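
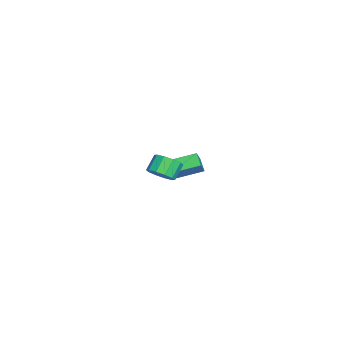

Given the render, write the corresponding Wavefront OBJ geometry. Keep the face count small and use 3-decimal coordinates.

v -4.078 -2.22 -3.062
v -4.445 -0.595 -2.527
v -3.318 -1.894 -3.53
v -3.686 -0.269 -2.996
v -3.554 -2.351 -2.304
v -3.922 -0.726 -1.77
v -2.795 -2.025 -2.773
v -3.162 -0.4 -2.238
v 3.666 -1.56 1.157
v 4.087 -0.911 1.262
v 3.414 -0.592 1.988
v 2.994 -1.24 1.883
v 3.76 -0.822 0.92
v 3.087 -0.503 1.646
v 3.397 -1.015 0.668
v 2.724 -0.696 1.394
v 3.137 -1.416 0.603
v 2.464 -1.097 1.329
v 3.079 -1.871 0.75
v 2.406 -1.552 1.476
v 3.246 -2.208 1.052
v 2.573 -1.889 1.778
v 3.573 -2.297 1.394
v 2.9 -1.978 2.12
v 3.936 -2.104 1.646
v 3.263 -1.785 2.372
v 4.196 -1.703 1.711
v 3.523 -1.384 2.437
v 4.254 -1.248 1.564
v 3.581 -0.929 2.29
f 2 4 1
f 5 2 1
f 1 4 3
f 3 5 1
f 2 8 4
f 6 2 5
f 6 8 2
f 4 8 3
f 7 5 3
f 3 8 7
f 7 6 5
f 8 6 7
f 10 9 13
f 10 13 11
f 11 13 14
f 11 14 12
f 13 9 15
f 13 15 14
f 14 15 16
f 14 16 12
f 15 9 17
f 15 17 16
f 16 17 18
f 16 18 12
f 17 9 19
f 17 19 18
f 18 19 20
f 18 20 12
f 19 9 21
f 19 21 20
f 20 21 22
f 20 22 12
f 21 9 23
f 21 23 22
f 22 23 24
f 22 24 12
f 23 9 25
f 23 25 24
f 24 25 26
f 24 26 12
f 25 9 27
f 25 27 26
f 26 27 28
f 26 28 12
f 27 9 29
f 27 29 28
f 28 29 30
f 28 30 12
f 29 9 10
f 29 10 30
f 30 10 11
f 30 11 12



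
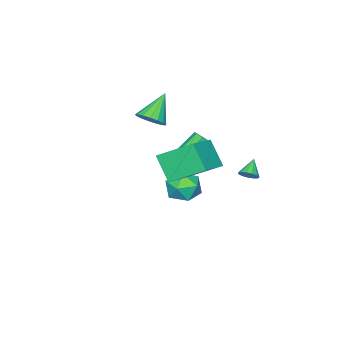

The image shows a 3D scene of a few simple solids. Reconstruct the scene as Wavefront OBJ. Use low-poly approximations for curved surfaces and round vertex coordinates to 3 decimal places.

v -0.668 -0.463 1.034
v -0.301 -0.218 1.291
v -1.266 0.168 2.302
v -1.632 -0.077 2.046
v -0.481 0.012 1.031
v -1.446 0.398 2.042
v -0.77 -0.037 0.774
v -1.735 0.349 1.785
v -0.999 -0.335 0.669
v -1.964 0.051 1.68
v -1.034 -0.708 0.778
v -1.999 -0.322 1.789
v -0.854 -0.938 1.038
v -1.819 -0.552 2.049
v -0.565 -0.889 1.295
v -1.53 -0.503 2.306
v -0.336 -0.591 1.4
v -1.301 -0.205 2.411
v -1.963 -0.393 -2.067
v -1.397 -0.212 -1.251
v -1.463 -1.948 -2.069
v -0.897 -1.767 -1.253
v -1.903 -1.763 -1.18
v -2.213 -0.802 -1.178
v -0.647 -1.358 -2.142
v -0.957 -0.397 -2.14
v -0.584 -0.808 -1.297
v -1.36 -1.059 -0.703
v -1.5 -1.101 -2.617
v -2.276 -1.352 -2.023
v -0.762 3.279 1.117
v -0.402 3.103 1.432
v -1.478 3.041 1.803
v -0.434 3.381 1.494
v -0.571 3.627 1.437
v -0.768 3.763 1.279
v -0.964 3.745 1.068
v -1.095 3.579 0.874
v -1.12 3.318 0.756
v -1.032 3.045 0.753
v -0.858 2.846 0.866
v -0.653 2.785 1.058
v -0.483 2.88 1.269
v -1.593 -3.257 2.163
v -0.992 -3.233 2.721
v -2.807 -3.343 3.477
v -1.082 -2.855 2.662
v -1.289 -2.569 2.49
v -1.565 -2.442 2.243
v -1.848 -2.5 1.977
v -2.073 -2.733 1.754
v -2.188 -3.085 1.625
v -2.166 -3.477 1.62
v -2.014 -3.819 1.738
v -1.765 -4.031 1.955
v -1.476 -4.067 2.219
v -1.215 -3.917 2.47
v -1.04 -3.616 2.651
v 1.442 0.646 2.743
v 0.748 2.214 3.772
v 1.702 1.58 1.496
v 1.008 3.148 2.525
v 3.132 0.992 3.355
v 2.438 2.56 4.384
v 3.392 1.926 2.108
v 2.698 3.494 3.137
f 2 1 5
f 2 5 3
f 3 5 6
f 3 6 4
f 5 1 7
f 5 7 6
f 6 7 8
f 6 8 4
f 7 1 9
f 7 9 8
f 8 9 10
f 8 10 4
f 9 1 11
f 9 11 10
f 10 11 12
f 10 12 4
f 11 1 13
f 11 13 12
f 12 13 14
f 12 14 4
f 13 1 15
f 13 15 14
f 14 15 16
f 14 16 4
f 15 1 17
f 15 17 16
f 16 17 18
f 16 18 4
f 17 1 2
f 17 2 18
f 18 2 3
f 18 3 4
f 19 30 24
f 19 24 20
f 19 20 26
f 19 26 29
f 19 29 30
f 20 24 28
f 24 30 23
f 30 29 21
f 29 26 25
f 26 20 27
f 22 28 23
f 22 23 21
f 22 21 25
f 22 25 27
f 22 27 28
f 23 28 24
f 21 23 30
f 25 21 29
f 27 25 26
f 28 27 20
f 32 31 34
f 32 34 33
f 34 31 35
f 34 35 33
f 35 31 36
f 35 36 33
f 36 31 37
f 36 37 33
f 37 31 38
f 37 38 33
f 38 31 39
f 38 39 33
f 39 31 40
f 39 40 33
f 40 31 41
f 40 41 33
f 41 31 42
f 41 42 33
f 42 31 43
f 42 43 33
f 43 31 32
f 43 32 33
f 45 44 47
f 45 47 46
f 47 44 48
f 47 48 46
f 48 44 49
f 48 49 46
f 49 44 50
f 49 50 46
f 50 44 51
f 50 51 46
f 51 44 52
f 51 52 46
f 52 44 53
f 52 53 46
f 53 44 54
f 53 54 46
f 54 44 55
f 54 55 46
f 55 44 56
f 55 56 46
f 56 44 57
f 56 57 46
f 57 44 58
f 57 58 46
f 58 44 45
f 58 45 46
f 60 62 59
f 63 60 59
f 59 62 61
f 61 63 59
f 60 66 62
f 64 60 63
f 64 66 60
f 62 66 61
f 65 63 61
f 61 66 65
f 65 64 63
f 66 64 65



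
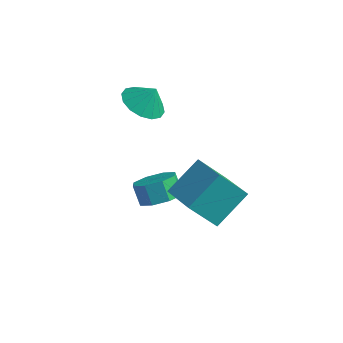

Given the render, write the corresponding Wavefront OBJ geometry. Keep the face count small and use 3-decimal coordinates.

v -1.797 -2.854 -2.807
v -0.942 -2.505 -2.353
v -1.507 -2.258 -1.478
v -2.363 -2.606 -1.933
v -1.32 -1.943 -2.756
v -1.885 -1.695 -1.882
v -1.978 -1.914 -3.189
v -2.543 -1.667 -2.315
v -2.53 -2.436 -3.399
v -3.095 -2.189 -2.524
v -2.653 -3.202 -3.262
v -3.218 -2.955 -2.387
v -2.275 -3.765 -2.858
v -2.84 -3.517 -1.984
v -1.617 -3.793 -2.425
v -2.182 -3.546 -1.551
v -1.065 -3.271 -2.216
v -1.63 -3.024 -1.341
v 0.276 -3.217 -2.111
v -0.628 -4.05 -0.636
v 0.734 -1.601 -0.918
v -0.169 -2.434 0.557
v 1.949 -4.086 -1.577
v 1.046 -4.919 -0.102
v 2.408 -2.47 -0.384
v 1.504 -3.303 1.091
v -3.147 -2.279 2.762
v -2.276 -2.855 2.527
v -2.673 -1.961 3.738
v -2.178 -2.352 2.315
v -2.339 -1.83 2.223
v -2.717 -1.429 2.276
v -3.21 -1.255 2.459
v -3.686 -1.356 2.723
v -4.018 -1.704 2.998
v -4.116 -2.206 3.21
v -3.955 -2.728 3.302
v -3.577 -3.129 3.249
v -3.084 -3.303 3.066
v -2.608 -3.203 2.802
f 2 1 5
f 2 5 3
f 3 5 6
f 3 6 4
f 5 1 7
f 5 7 6
f 6 7 8
f 6 8 4
f 7 1 9
f 7 9 8
f 8 9 10
f 8 10 4
f 9 1 11
f 9 11 10
f 10 11 12
f 10 12 4
f 11 1 13
f 11 13 12
f 12 13 14
f 12 14 4
f 13 1 15
f 13 15 14
f 14 15 16
f 14 16 4
f 15 1 17
f 15 17 16
f 16 17 18
f 16 18 4
f 17 1 2
f 17 2 18
f 18 2 3
f 18 3 4
f 20 22 19
f 23 20 19
f 19 22 21
f 21 23 19
f 20 26 22
f 24 20 23
f 24 26 20
f 22 26 21
f 25 23 21
f 21 26 25
f 25 24 23
f 26 24 25
f 28 27 30
f 28 30 29
f 30 27 31
f 30 31 29
f 31 27 32
f 31 32 29
f 32 27 33
f 32 33 29
f 33 27 34
f 33 34 29
f 34 27 35
f 34 35 29
f 35 27 36
f 35 36 29
f 36 27 37
f 36 37 29
f 37 27 38
f 37 38 29
f 38 27 39
f 38 39 29
f 39 27 40
f 39 40 29
f 40 27 28
f 40 28 29



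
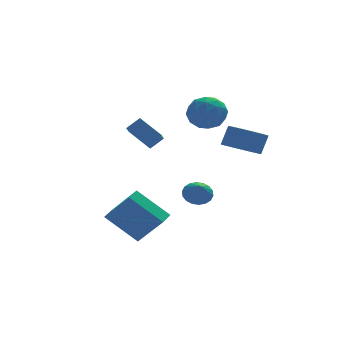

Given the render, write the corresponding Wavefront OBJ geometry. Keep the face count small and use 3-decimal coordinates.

v 2.665 -2.921 1.834
v 3.469 -2.589 1.406
v 3.899 -2.326 2.417
v 3.095 -2.659 2.846
v 3.025 -2.099 1.467
v 3.456 -1.837 2.478
v 2.413 -1.994 1.701
v 2.844 -1.731 2.712
v 1.919 -2.323 1.997
v 2.35 -2.06 3.008
v 1.773 -2.932 2.217
v 2.204 -2.669 3.228
v 2.045 -3.536 2.258
v 2.476 -3.273 3.269
v 2.606 -3.852 2.101
v 3.037 -3.59 3.112
v 3.195 -3.733 1.819
v 3.626 -3.471 2.83
v 3.536 -3.234 1.544
v 3.967 -2.972 2.556
v -2.071 -0.657 2.83
v -1.405 -0.579 3.368
v -1.754 0.166 2.317
v -1.087 0.244 2.855
v -1.273 -1.504 1.965
v -0.606 -1.426 2.503
v -0.955 -0.681 1.452
v -0.289 -0.603 1.99
v 2.11 2.246 3.133
v 2.857 1.645 3.564
v 1.923 1.115 1.876
v 2.67 0.514 2.307
v 1.741 0.622 2.787
v 1.856 1.321 3.564
v 2.924 1.439 1.876
v 3.039 2.138 2.653
v 3.36 1.146 2.787
v 2.629 0.641 3.35
v 2.151 2.119 2.09
v 1.42 1.614 2.653
v 2.5 2.045 3.459
v 2.28 0.715 1.981
v 1.734 0.779 2.263
v 2.173 0.425 2.516
v 1.912 1.855 3.459
v 2.351 1.501 3.712
v 1.695 0.9 3.255
v 2.429 1.259 1.728
v 2.868 0.905 1.981
v 2.607 2.335 2.924
v 3.046 1.981 3.177
v 3.085 1.86 2.185
v 3.234 1.398 3.255
v 3.125 0.733 2.517
v 3.274 1.277 2.264
v 3.341 1.688 2.72
v 2.805 1.101 3.586
v 2.695 0.436 2.847
v 2.149 0.5 3.129
v 2.217 0.911 3.586
v 3.101 0.808 3.13
v 2.085 2.324 2.593
v 1.975 1.659 1.854
v 2.563 1.849 1.854
v 2.631 2.26 2.311
v 1.655 2.027 2.923
v 1.546 1.362 2.185
v 1.439 1.072 2.72
v 1.506 1.483 3.176
v 1.679 1.952 2.31
v -1.491 -4.795 -1.509
v -2.811 -3.97 -0.176
v -2.404 -3.879 -2.981
v -3.725 -3.053 -1.648
v -0.975 -4.127 -1.412
v -2.296 -3.301 -0.079
v -1.889 -3.21 -2.884
v -3.209 -2.385 -1.551
v 1.592 0.207 -2.05
v 2.115 -0.208 -2.393
v 1.508 -0.527 -1.29
v 2.295 -0.016 -2.187
v 2.336 0.22 -1.955
v 2.23 0.453 -1.742
v 1.997 0.638 -1.589
v 1.684 0.737 -1.528
v 1.353 0.732 -1.57
v 1.07 0.622 -1.708
v 0.889 0.43 -1.913
v 0.848 0.194 -2.145
v 0.955 -0.04 -2.359
v 1.187 -0.224 -2.511
v 1.5 -0.324 -2.572
v 1.831 -0.318 -2.53
f 2 1 5
f 2 5 3
f 3 5 6
f 3 6 4
f 5 1 7
f 5 7 6
f 6 7 8
f 6 8 4
f 7 1 9
f 7 9 8
f 8 9 10
f 8 10 4
f 9 1 11
f 9 11 10
f 10 11 12
f 10 12 4
f 11 1 13
f 11 13 12
f 12 13 14
f 12 14 4
f 13 1 15
f 13 15 14
f 14 15 16
f 14 16 4
f 15 1 17
f 15 17 16
f 16 17 18
f 16 18 4
f 17 1 19
f 17 19 18
f 18 19 20
f 18 20 4
f 19 1 2
f 19 2 20
f 20 2 3
f 20 3 4
f 22 24 21
f 25 22 21
f 21 24 23
f 23 25 21
f 22 28 24
f 26 22 25
f 26 28 22
f 24 28 23
f 27 25 23
f 23 28 27
f 27 26 25
f 28 26 27
f 29 66 45
f 66 40 69
f 45 69 34
f 66 69 45
f 29 45 41
f 45 34 46
f 41 46 30
f 45 46 41
f 29 41 50
f 41 30 51
f 50 51 36
f 41 51 50
f 29 50 62
f 50 36 65
f 62 65 39
f 50 65 62
f 29 62 66
f 62 39 70
f 66 70 40
f 62 70 66
f 30 46 57
f 46 34 60
f 57 60 38
f 46 60 57
f 34 69 47
f 69 40 68
f 47 68 33
f 69 68 47
f 40 70 67
f 70 39 63
f 67 63 31
f 70 63 67
f 39 65 64
f 65 36 52
f 64 52 35
f 65 52 64
f 36 51 56
f 51 30 53
f 56 53 37
f 51 53 56
f 32 58 44
f 58 38 59
f 44 59 33
f 58 59 44
f 32 44 42
f 44 33 43
f 42 43 31
f 44 43 42
f 32 42 49
f 42 31 48
f 49 48 35
f 42 48 49
f 32 49 54
f 49 35 55
f 54 55 37
f 49 55 54
f 32 54 58
f 54 37 61
f 58 61 38
f 54 61 58
f 33 59 47
f 59 38 60
f 47 60 34
f 59 60 47
f 31 43 67
f 43 33 68
f 67 68 40
f 43 68 67
f 35 48 64
f 48 31 63
f 64 63 39
f 48 63 64
f 37 55 56
f 55 35 52
f 56 52 36
f 55 52 56
f 38 61 57
f 61 37 53
f 57 53 30
f 61 53 57
f 72 74 71
f 75 72 71
f 71 74 73
f 73 75 71
f 72 78 74
f 76 72 75
f 76 78 72
f 74 78 73
f 77 75 73
f 73 78 77
f 77 76 75
f 78 76 77
f 80 79 82
f 80 82 81
f 82 79 83
f 82 83 81
f 83 79 84
f 83 84 81
f 84 79 85
f 84 85 81
f 85 79 86
f 85 86 81
f 86 79 87
f 86 87 81
f 87 79 88
f 87 88 81
f 88 79 89
f 88 89 81
f 89 79 90
f 89 90 81
f 90 79 91
f 90 91 81
f 91 79 92
f 91 92 81
f 92 79 93
f 92 93 81
f 93 79 94
f 93 94 81
f 94 79 80
f 94 80 81



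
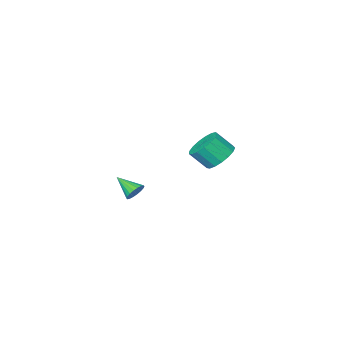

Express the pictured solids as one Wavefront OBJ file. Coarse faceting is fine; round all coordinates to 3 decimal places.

v -0.834 -2.556 -3.143
v -0.32 -2.268 -2.951
v -0.446 -3.724 -2.437
v -0.501 -2.208 -2.752
v -0.749 -2.217 -2.631
v -1.013 -2.293 -2.611
v -1.242 -2.421 -2.696
v -1.391 -2.576 -2.87
v -1.429 -2.726 -3.098
v -1.349 -2.843 -3.335
v -1.167 -2.903 -3.534
v -0.92 -2.894 -3.656
v -0.655 -2.818 -3.676
v -0.426 -2.69 -3.59
v -0.278 -2.536 -3.416
v -0.24 -2.385 -3.188
v -1.651 3.782 1.97
v -1.233 3.253 1.329
v -0.591 2.669 2.229
v -1.009 3.198 2.87
v -0.964 3.606 1.367
v -0.323 3.022 2.268
v -0.853 4 1.543
v -0.212 3.416 2.444
v -0.925 4.343 1.817
v -0.284 3.759 2.717
v -1.163 4.558 2.126
v -0.522 3.974 3.026
v -1.512 4.595 2.399
v -0.871 4.011 3.299
v -1.894 4.446 2.574
v -1.252 3.862 3.474
v -2.219 4.145 2.61
v -1.578 3.561 3.51
v -2.414 3.76 2.5
v -1.773 3.176 3.4
v -2.435 3.381 2.268
v -1.794 2.797 3.168
v -2.275 3.093 1.968
v -1.634 2.509 2.868
v -1.973 2.963 1.668
v -1.332 2.379 2.569
v -1.597 3.021 1.438
v -0.955 2.437 2.338
f 2 1 4
f 2 4 3
f 4 1 5
f 4 5 3
f 5 1 6
f 5 6 3
f 6 1 7
f 6 7 3
f 7 1 8
f 7 8 3
f 8 1 9
f 8 9 3
f 9 1 10
f 9 10 3
f 10 1 11
f 10 11 3
f 11 1 12
f 11 12 3
f 12 1 13
f 12 13 3
f 13 1 14
f 13 14 3
f 14 1 15
f 14 15 3
f 15 1 16
f 15 16 3
f 16 1 2
f 16 2 3
f 18 17 21
f 18 21 19
f 19 21 22
f 19 22 20
f 21 17 23
f 21 23 22
f 22 23 24
f 22 24 20
f 23 17 25
f 23 25 24
f 24 25 26
f 24 26 20
f 25 17 27
f 25 27 26
f 26 27 28
f 26 28 20
f 27 17 29
f 27 29 28
f 28 29 30
f 28 30 20
f 29 17 31
f 29 31 30
f 30 31 32
f 30 32 20
f 31 17 33
f 31 33 32
f 32 33 34
f 32 34 20
f 33 17 35
f 33 35 34
f 34 35 36
f 34 36 20
f 35 17 37
f 35 37 36
f 36 37 38
f 36 38 20
f 37 17 39
f 37 39 38
f 38 39 40
f 38 40 20
f 39 17 41
f 39 41 40
f 40 41 42
f 40 42 20
f 41 17 43
f 41 43 42
f 42 43 44
f 42 44 20
f 43 17 18
f 43 18 44
f 44 18 19
f 44 19 20



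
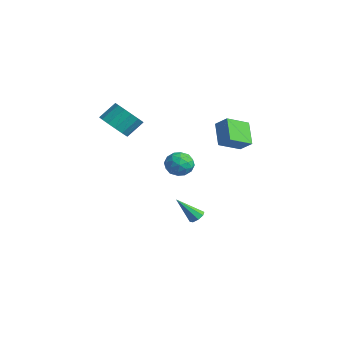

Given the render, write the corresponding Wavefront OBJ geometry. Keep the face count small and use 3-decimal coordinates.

v -1.168 1.642 -4.079
v -0.732 1.803 -3.784
v -1.732 0.578 -2.661
v -1.066 2.054 -3.729
v -1.459 2.063 -3.879
v -1.682 1.825 -4.146
v -1.603 1.48 -4.373
v -1.27 1.229 -4.429
v -0.876 1.22 -4.279
v -0.654 1.458 -4.012
v -2.411 1.648 0.322
v -1.941 1.31 -0.412
v -3.719 1.37 -0.388
v -3.249 1.032 -1.122
v -3.253 0.562 -0.313
v -2.445 0.734 0.126
v -3.215 1.946 -0.926
v -2.407 2.118 -0.487
v -2.437 1.494 -1.184
v -2.461 0.639 -0.805
v -3.199 2.041 0.005
v -3.223 1.186 0.384
v -2.061 1.503 0.017
v -3.599 1.177 -0.817
v -3.602 0.9 -0.342
v -3.325 0.702 -0.774
v -2.357 1.165 0.334
v -2.081 0.966 -0.098
v -2.852 0.526 -0.04
v -3.579 1.714 -0.702
v -3.303 1.515 -1.134
v -2.335 1.978 -0.026
v -2.058 1.78 -0.458
v -2.808 2.154 -0.76
v -2.076 1.413 -0.868
v -2.845 1.25 -1.285
v -2.826 1.787 -1.17
v -2.35 1.888 -0.912
v -2.09 0.91 -0.645
v -2.859 0.747 -1.063
v -2.862 0.47 -0.587
v -2.387 0.571 -0.329
v -2.382 1.018 -1.099
v -2.801 1.933 0.263
v -3.57 1.77 -0.155
v -3.273 2.109 -0.471
v -2.798 2.21 -0.213
v -2.815 1.43 0.485
v -3.584 1.267 0.068
v -3.31 0.792 0.112
v -2.834 0.893 0.37
v -3.278 1.662 0.299
v -0.08 2.194 3.785
v 0.651 2.54 4.438
v -0.168 3.653 3.11
v 0.564 3.999 3.763
v 1.096 1.761 2.697
v 1.828 2.107 3.35
v 1.009 3.22 2.022
v 1.74 3.566 2.675
v -3.033 -2.74 3.372
v -2.428 -3.351 4.008
v -2.403 -2.352 4.945
v -3.007 -1.74 4.308
v -2.068 -3.069 3.697
v -2.042 -2.069 4.633
v -1.966 -2.698 3.298
v -1.941 -1.698 4.235
v -2.15 -2.338 2.919
v -2.125 -1.338 3.856
v -2.571 -2.086 2.662
v -2.546 -1.087 3.598
v -3.115 -2.009 2.594
v -3.09 -1.01 3.531
v -3.637 -2.128 2.735
v -3.612 -1.129 3.672
v -3.998 -2.411 3.047
v -3.972 -1.411 3.983
v -4.099 -2.782 3.445
v -4.074 -1.782 4.382
v -3.915 -3.142 3.824
v -3.89 -2.142 4.761
v -3.494 -3.393 4.082
v -3.469 -2.394 5.018
v -2.95 -3.47 4.149
v -2.925 -2.471 5.086
f 2 1 4
f 2 4 3
f 4 1 5
f 4 5 3
f 5 1 6
f 5 6 3
f 6 1 7
f 6 7 3
f 7 1 8
f 7 8 3
f 8 1 9
f 8 9 3
f 9 1 10
f 9 10 3
f 10 1 2
f 10 2 3
f 11 48 27
f 48 22 51
f 27 51 16
f 48 51 27
f 11 27 23
f 27 16 28
f 23 28 12
f 27 28 23
f 11 23 32
f 23 12 33
f 32 33 18
f 23 33 32
f 11 32 44
f 32 18 47
f 44 47 21
f 32 47 44
f 11 44 48
f 44 21 52
f 48 52 22
f 44 52 48
f 12 28 39
f 28 16 42
f 39 42 20
f 28 42 39
f 16 51 29
f 51 22 50
f 29 50 15
f 51 50 29
f 22 52 49
f 52 21 45
f 49 45 13
f 52 45 49
f 21 47 46
f 47 18 34
f 46 34 17
f 47 34 46
f 18 33 38
f 33 12 35
f 38 35 19
f 33 35 38
f 14 40 26
f 40 20 41
f 26 41 15
f 40 41 26
f 14 26 24
f 26 15 25
f 24 25 13
f 26 25 24
f 14 24 31
f 24 13 30
f 31 30 17
f 24 30 31
f 14 31 36
f 31 17 37
f 36 37 19
f 31 37 36
f 14 36 40
f 36 19 43
f 40 43 20
f 36 43 40
f 15 41 29
f 41 20 42
f 29 42 16
f 41 42 29
f 13 25 49
f 25 15 50
f 49 50 22
f 25 50 49
f 17 30 46
f 30 13 45
f 46 45 21
f 30 45 46
f 19 37 38
f 37 17 34
f 38 34 18
f 37 34 38
f 20 43 39
f 43 19 35
f 39 35 12
f 43 35 39
f 54 56 53
f 57 54 53
f 53 56 55
f 55 57 53
f 54 60 56
f 58 54 57
f 58 60 54
f 56 60 55
f 59 57 55
f 55 60 59
f 59 58 57
f 60 58 59
f 62 61 65
f 62 65 63
f 63 65 66
f 63 66 64
f 65 61 67
f 65 67 66
f 66 67 68
f 66 68 64
f 67 61 69
f 67 69 68
f 68 69 70
f 68 70 64
f 69 61 71
f 69 71 70
f 70 71 72
f 70 72 64
f 71 61 73
f 71 73 72
f 72 73 74
f 72 74 64
f 73 61 75
f 73 75 74
f 74 75 76
f 74 76 64
f 75 61 77
f 75 77 76
f 76 77 78
f 76 78 64
f 77 61 79
f 77 79 78
f 78 79 80
f 78 80 64
f 79 61 81
f 79 81 80
f 80 81 82
f 80 82 64
f 81 61 83
f 81 83 82
f 82 83 84
f 82 84 64
f 83 61 85
f 83 85 84
f 84 85 86
f 84 86 64
f 85 61 62
f 85 62 86
f 86 62 63
f 86 63 64



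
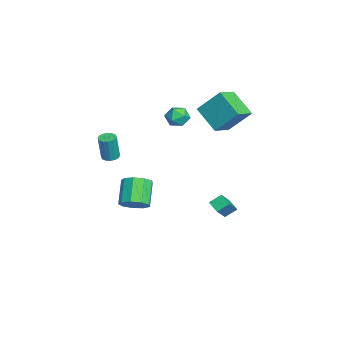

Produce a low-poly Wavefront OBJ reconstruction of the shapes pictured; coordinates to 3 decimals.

v 0.352 -3.503 0.611
v 0.825 -3.204 0.582
v 1.04 -3.378 2.32
v 0.568 -3.677 2.349
v 0.615 -3.009 0.628
v 0.831 -3.183 2.366
v 0.335 -2.946 0.669
v 0.551 -3.121 2.407
v 0.06 -3.032 0.695
v 0.275 -3.207 2.433
v -0.137 -3.245 0.698
v 0.078 -3.42 2.436
v -0.203 -3.526 0.678
v 0.012 -3.701 2.415
v -0.12 -3.802 0.64
v 0.095 -3.976 2.378
v 0.089 -3.997 0.594
v 0.305 -4.171 2.332
v 0.369 -4.059 0.553
v 0.585 -4.234 2.291
v 0.645 -3.973 0.527
v 0.86 -4.148 2.265
v 0.842 -3.76 0.524
v 1.057 -3.935 2.262
v 0.908 -3.479 0.545
v 1.123 -3.654 2.282
v -3.677 2.582 2.575
v -3.367 3.96 4.129
v -2.35 3.63 1.381
v -2.04 5.008 2.935
v -2.48 1.692 3.125
v -2.17 3.07 4.679
v -1.153 2.74 1.931
v -0.843 4.118 3.485
v -3.227 0.874 2.421
v -2.716 0.973 3.095
v -2.284 0.067 1.825
v -1.773 0.166 2.499
v -2.493 -0.282 2.573
v -3.076 0.217 2.942
v -1.924 0.823 1.978
v -2.507 1.322 2.347
v -1.911 0.942 2.821
v -2.262 0.259 3.189
v -2.738 0.781 1.731
v -3.089 0.098 2.099
v 3.604 3.18 -2.746
v 2.923 2.742 -2.377
v 3.426 3.901 -2.22
v 2.744 3.463 -1.851
v 4.456 2.677 -1.769
v 3.774 2.239 -1.4
v 4.277 3.398 -1.243
v 3.596 2.96 -0.874
v -1.314 -2.129 -4.626
v -0.66 -1.686 -4.03
v -2.012 -1.507 -2.678
v -2.666 -1.951 -3.274
v -0.978 -1.224 -4.409
v -2.33 -1.045 -3.058
v -1.453 -1.186 -4.89
v -2.805 -1.007 -3.539
v -1.863 -1.589 -5.247
v -3.216 -1.41 -3.896
v -2.016 -2.245 -5.313
v -3.369 -2.067 -3.962
v -1.841 -2.847 -5.058
v -3.193 -2.669 -3.707
v -1.419 -3.113 -4.6
v -2.771 -2.935 -3.249
v -0.947 -2.919 -4.154
v -2.3 -2.74 -2.803
v -0.648 -2.355 -3.929
v -2 -2.176 -2.578
f 2 1 5
f 2 5 3
f 3 5 6
f 3 6 4
f 5 1 7
f 5 7 6
f 6 7 8
f 6 8 4
f 7 1 9
f 7 9 8
f 8 9 10
f 8 10 4
f 9 1 11
f 9 11 10
f 10 11 12
f 10 12 4
f 11 1 13
f 11 13 12
f 12 13 14
f 12 14 4
f 13 1 15
f 13 15 14
f 14 15 16
f 14 16 4
f 15 1 17
f 15 17 16
f 16 17 18
f 16 18 4
f 17 1 19
f 17 19 18
f 18 19 20
f 18 20 4
f 19 1 21
f 19 21 20
f 20 21 22
f 20 22 4
f 21 1 23
f 21 23 22
f 22 23 24
f 22 24 4
f 23 1 25
f 23 25 24
f 24 25 26
f 24 26 4
f 25 1 2
f 25 2 26
f 26 2 3
f 26 3 4
f 28 30 27
f 31 28 27
f 27 30 29
f 29 31 27
f 28 34 30
f 32 28 31
f 32 34 28
f 30 34 29
f 33 31 29
f 29 34 33
f 33 32 31
f 34 32 33
f 35 46 40
f 35 40 36
f 35 36 42
f 35 42 45
f 35 45 46
f 36 40 44
f 40 46 39
f 46 45 37
f 45 42 41
f 42 36 43
f 38 44 39
f 38 39 37
f 38 37 41
f 38 41 43
f 38 43 44
f 39 44 40
f 37 39 46
f 41 37 45
f 43 41 42
f 44 43 36
f 48 50 47
f 51 48 47
f 47 50 49
f 49 51 47
f 48 54 50
f 52 48 51
f 52 54 48
f 50 54 49
f 53 51 49
f 49 54 53
f 53 52 51
f 54 52 53
f 56 55 59
f 56 59 57
f 57 59 60
f 57 60 58
f 59 55 61
f 59 61 60
f 60 61 62
f 60 62 58
f 61 55 63
f 61 63 62
f 62 63 64
f 62 64 58
f 63 55 65
f 63 65 64
f 64 65 66
f 64 66 58
f 65 55 67
f 65 67 66
f 66 67 68
f 66 68 58
f 67 55 69
f 67 69 68
f 68 69 70
f 68 70 58
f 69 55 71
f 69 71 70
f 70 71 72
f 70 72 58
f 71 55 73
f 71 73 72
f 72 73 74
f 72 74 58
f 73 55 56
f 73 56 74
f 74 56 57
f 74 57 58



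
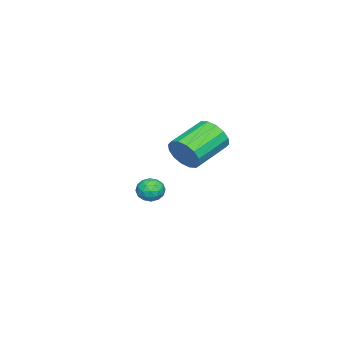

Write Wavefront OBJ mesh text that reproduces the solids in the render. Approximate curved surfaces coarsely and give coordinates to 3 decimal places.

v -1.204 -2.182 -3.01
v -0.998 -2.524 -2.366
v -2.382 -2.336 -2.714
v -2.176 -2.678 -2.07
v -2.053 -1.936 -2.162
v -1.324 -1.841 -2.345
v -2.056 -3.019 -2.735
v -1.327 -2.924 -2.918
v -1.524 -3.041 -2.197
v -1.522 -2.372 -1.842
v -1.858 -2.488 -3.238
v -1.856 -1.819 -2.883
v -0.997 -2.34 -2.714
v -2.383 -2.52 -2.366
v -2.31 -2.085 -2.42
v -2.189 -2.285 -2.042
v -1.189 -1.938 -2.702
v -1.068 -2.139 -2.323
v -1.688 -1.794 -2.203
v -2.312 -2.721 -2.757
v -2.191 -2.922 -2.378
v -1.191 -2.575 -3.038
v -1.07 -2.775 -2.66
v -1.692 -3.066 -2.877
v -1.185 -2.844 -2.236
v -1.878 -2.934 -2.062
v -1.807 -3.135 -2.453
v -1.379 -3.079 -2.56
v -1.184 -2.451 -2.028
v -1.877 -2.541 -1.854
v -1.805 -2.105 -1.908
v -1.377 -2.05 -2.015
v -1.494 -2.755 -1.928
v -1.503 -2.319 -3.226
v -2.196 -2.409 -3.052
v -2.003 -2.81 -3.065
v -1.575 -2.755 -3.172
v -1.502 -1.926 -3.018
v -2.195 -2.016 -2.844
v -2.001 -1.781 -2.52
v -1.573 -1.725 -2.627
v -1.886 -2.105 -3.152
v 4.026 1.572 2.899
v 4.448 1.863 3.675
v 2.736 2.578 4.337
v 2.314 2.288 3.561
v 4.483 2.232 3.369
v 2.771 2.947 4.031
v 4.397 2.424 2.936
v 2.685 3.14 3.598
v 4.21 2.389 2.494
v 2.498 3.104 3.156
v 3.975 2.134 2.16
v 2.263 2.85 2.822
v 3.753 1.729 2.024
v 2.041 2.445 2.686
v 3.604 1.282 2.123
v 1.892 1.997 2.785
v 3.569 0.913 2.429
v 1.857 1.628 3.091
v 3.655 0.72 2.862
v 1.943 1.436 3.524
v 3.842 0.756 3.304
v 2.13 1.471 3.966
v 4.077 1.01 3.638
v 2.365 1.726 4.3
v 4.299 1.415 3.774
v 2.587 2.131 4.436
f 1 38 17
f 38 12 41
f 17 41 6
f 38 41 17
f 1 17 13
f 17 6 18
f 13 18 2
f 17 18 13
f 1 13 22
f 13 2 23
f 22 23 8
f 13 23 22
f 1 22 34
f 22 8 37
f 34 37 11
f 22 37 34
f 1 34 38
f 34 11 42
f 38 42 12
f 34 42 38
f 2 18 29
f 18 6 32
f 29 32 10
f 18 32 29
f 6 41 19
f 41 12 40
f 19 40 5
f 41 40 19
f 12 42 39
f 42 11 35
f 39 35 3
f 42 35 39
f 11 37 36
f 37 8 24
f 36 24 7
f 37 24 36
f 8 23 28
f 23 2 25
f 28 25 9
f 23 25 28
f 4 30 16
f 30 10 31
f 16 31 5
f 30 31 16
f 4 16 14
f 16 5 15
f 14 15 3
f 16 15 14
f 4 14 21
f 14 3 20
f 21 20 7
f 14 20 21
f 4 21 26
f 21 7 27
f 26 27 9
f 21 27 26
f 4 26 30
f 26 9 33
f 30 33 10
f 26 33 30
f 5 31 19
f 31 10 32
f 19 32 6
f 31 32 19
f 3 15 39
f 15 5 40
f 39 40 12
f 15 40 39
f 7 20 36
f 20 3 35
f 36 35 11
f 20 35 36
f 9 27 28
f 27 7 24
f 28 24 8
f 27 24 28
f 10 33 29
f 33 9 25
f 29 25 2
f 33 25 29
f 44 43 47
f 44 47 45
f 45 47 48
f 45 48 46
f 47 43 49
f 47 49 48
f 48 49 50
f 48 50 46
f 49 43 51
f 49 51 50
f 50 51 52
f 50 52 46
f 51 43 53
f 51 53 52
f 52 53 54
f 52 54 46
f 53 43 55
f 53 55 54
f 54 55 56
f 54 56 46
f 55 43 57
f 55 57 56
f 56 57 58
f 56 58 46
f 57 43 59
f 57 59 58
f 58 59 60
f 58 60 46
f 59 43 61
f 59 61 60
f 60 61 62
f 60 62 46
f 61 43 63
f 61 63 62
f 62 63 64
f 62 64 46
f 63 43 65
f 63 65 64
f 64 65 66
f 64 66 46
f 65 43 67
f 65 67 66
f 66 67 68
f 66 68 46
f 67 43 44
f 67 44 68
f 68 44 45
f 68 45 46



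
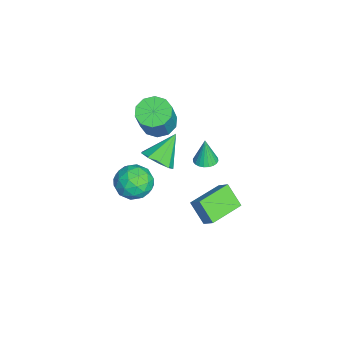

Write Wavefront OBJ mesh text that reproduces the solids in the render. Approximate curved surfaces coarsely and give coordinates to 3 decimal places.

v -2.057 0.532 1.329
v -1.144 0.514 0.853
v -0.209 0.311 2.655
v -1.123 0.328 3.131
v -1.281 1.12 0.993
v -0.347 0.917 2.795
v -1.715 1.501 1.261
v -0.781 1.298 3.063
v -2.28 1.512 1.555
v -1.345 1.308 3.357
v -2.759 1.148 1.763
v -1.825 0.945 3.565
v -2.971 0.549 1.805
v -2.036 0.346 3.607
v -2.833 -0.057 1.665
v -1.899 -0.26 3.467
v -2.399 -0.438 1.397
v -1.465 -0.641 3.199
v -1.835 -0.448 1.103
v -0.9 -0.652 2.905
v -1.355 -0.085 0.895
v -0.421 -0.288 2.697
v 2.987 0.757 3.026
v 3.485 0.329 3.754
v 1.933 1.683 4.294
v 3.782 0.904 3.581
v 3.707 1.411 3.148
v 3.295 1.612 2.659
v 2.739 1.413 2.342
v 2.299 0.908 2.345
v 2.181 0.332 2.667
v 2.44 -0.045 3.157
v 2.955 -0.046 3.586
v -0.305 4.628 -4.402
v -1.026 3.863 -3.263
v 0.19 5.141 -3.744
v -0.53 4.376 -2.605
v 1.25 3.144 -4.415
v 0.53 2.379 -3.276
v 1.746 3.657 -3.757
v 1.025 2.892 -2.618
v -2.042 -0.592 -4.448
v -1.455 0.284 -3.856
v -1.265 -1.924 -3.244
v -0.678 -1.048 -2.652
v -1.882 -1.13 -2.573
v -2.362 -0.306 -3.317
v -0.358 -1.334 -3.783
v -0.838 -0.51 -4.527
v -0.414 -0.174 -3.445
v -1.356 -0.048 -2.698
v -1.364 -1.592 -4.402
v -2.306 -1.466 -3.655
v -1.817 -0.037 -4.258
v -0.903 -1.603 -2.842
v -1.611 -1.651 -2.796
v -1.266 -1.136 -2.448
v -2.35 -0.384 -3.941
v -2.005 0.131 -3.593
v -2.256 -0.7 -2.839
v -0.715 -1.771 -3.507
v -0.37 -1.256 -3.159
v -1.454 -0.504 -4.652
v -1.109 0.011 -4.304
v -0.464 -0.94 -4.261
v -0.86 0.209 -3.669
v -0.403 -0.574 -2.961
v -0.215 -0.742 -3.625
v -0.497 -0.258 -4.063
v -1.414 0.283 -3.229
v -0.957 -0.5 -2.521
v -1.665 -0.548 -2.475
v -1.947 -0.064 -2.912
v -0.802 0.014 -2.988
v -1.763 -1.14 -4.579
v -1.306 -1.923 -3.871
v -0.773 -1.576 -4.188
v -1.055 -1.092 -4.625
v -2.317 -1.066 -4.139
v -1.86 -1.849 -3.431
v -2.223 -1.382 -3.037
v -2.505 -0.898 -3.475
v -1.918 -1.654 -4.112
v 2.545 3.244 2.738
v 3.058 3.656 2.794
v 2.415 3.196 4.282
v 2.861 3.821 2.783
v 2.616 3.899 2.764
v 2.361 3.877 2.742
v 2.133 3.759 2.719
v 1.969 3.562 2.699
v 1.892 3.317 2.685
v 1.914 3.06 2.679
v 2.033 2.832 2.682
v 2.229 2.666 2.694
v 2.474 2.588 2.712
v 2.73 2.61 2.734
v 2.957 2.728 2.757
v 3.122 2.925 2.777
v 3.199 3.171 2.791
v 3.177 3.427 2.797
f 2 1 5
f 2 5 3
f 3 5 6
f 3 6 4
f 5 1 7
f 5 7 6
f 6 7 8
f 6 8 4
f 7 1 9
f 7 9 8
f 8 9 10
f 8 10 4
f 9 1 11
f 9 11 10
f 10 11 12
f 10 12 4
f 11 1 13
f 11 13 12
f 12 13 14
f 12 14 4
f 13 1 15
f 13 15 14
f 14 15 16
f 14 16 4
f 15 1 17
f 15 17 16
f 16 17 18
f 16 18 4
f 17 1 19
f 17 19 18
f 18 19 20
f 18 20 4
f 19 1 21
f 19 21 20
f 20 21 22
f 20 22 4
f 21 1 2
f 21 2 22
f 22 2 3
f 22 3 4
f 24 23 26
f 24 26 25
f 26 23 27
f 26 27 25
f 27 23 28
f 27 28 25
f 28 23 29
f 28 29 25
f 29 23 30
f 29 30 25
f 30 23 31
f 30 31 25
f 31 23 32
f 31 32 25
f 32 23 33
f 32 33 25
f 33 23 24
f 33 24 25
f 35 37 34
f 38 35 34
f 34 37 36
f 36 38 34
f 35 41 37
f 39 35 38
f 39 41 35
f 37 41 36
f 40 38 36
f 36 41 40
f 40 39 38
f 41 39 40
f 42 79 58
f 79 53 82
f 58 82 47
f 79 82 58
f 42 58 54
f 58 47 59
f 54 59 43
f 58 59 54
f 42 54 63
f 54 43 64
f 63 64 49
f 54 64 63
f 42 63 75
f 63 49 78
f 75 78 52
f 63 78 75
f 42 75 79
f 75 52 83
f 79 83 53
f 75 83 79
f 43 59 70
f 59 47 73
f 70 73 51
f 59 73 70
f 47 82 60
f 82 53 81
f 60 81 46
f 82 81 60
f 53 83 80
f 83 52 76
f 80 76 44
f 83 76 80
f 52 78 77
f 78 49 65
f 77 65 48
f 78 65 77
f 49 64 69
f 64 43 66
f 69 66 50
f 64 66 69
f 45 71 57
f 71 51 72
f 57 72 46
f 71 72 57
f 45 57 55
f 57 46 56
f 55 56 44
f 57 56 55
f 45 55 62
f 55 44 61
f 62 61 48
f 55 61 62
f 45 62 67
f 62 48 68
f 67 68 50
f 62 68 67
f 45 67 71
f 67 50 74
f 71 74 51
f 67 74 71
f 46 72 60
f 72 51 73
f 60 73 47
f 72 73 60
f 44 56 80
f 56 46 81
f 80 81 53
f 56 81 80
f 48 61 77
f 61 44 76
f 77 76 52
f 61 76 77
f 50 68 69
f 68 48 65
f 69 65 49
f 68 65 69
f 51 74 70
f 74 50 66
f 70 66 43
f 74 66 70
f 85 84 87
f 85 87 86
f 87 84 88
f 87 88 86
f 88 84 89
f 88 89 86
f 89 84 90
f 89 90 86
f 90 84 91
f 90 91 86
f 91 84 92
f 91 92 86
f 92 84 93
f 92 93 86
f 93 84 94
f 93 94 86
f 94 84 95
f 94 95 86
f 95 84 96
f 95 96 86
f 96 84 97
f 96 97 86
f 97 84 98
f 97 98 86
f 98 84 99
f 98 99 86
f 99 84 100
f 99 100 86
f 100 84 101
f 100 101 86
f 101 84 85
f 101 85 86



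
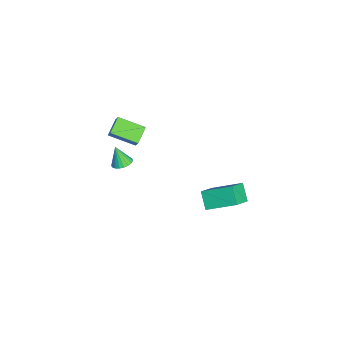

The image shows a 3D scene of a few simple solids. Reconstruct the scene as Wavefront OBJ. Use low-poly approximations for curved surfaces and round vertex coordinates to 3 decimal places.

v 0.522 -1.773 2.224
v 0.124 -3.265 2.805
v -0.388 -1.34 2.713
v -0.787 -2.832 3.293
v 0.947 -1.628 2.887
v 0.548 -3.12 3.467
v 0.036 -1.195 3.375
v -0.362 -2.687 3.956
v 3.477 2.542 -0.377
v 2.658 2.323 0.416
v 3.814 4.175 0.424
v 2.996 3.956 1.217
v 4.524 1.884 0.523
v 3.706 1.665 1.316
v 4.862 3.517 1.324
v 4.043 3.298 2.117
v -3.813 -2.552 -4.217
v -3.468 -3.11 -4.29
v -4.167 -2.928 -3.003
v -3.28 -2.94 -4.182
v -3.185 -2.704 -4.081
v -3.198 -2.441 -4.004
v -3.318 -2.197 -3.963
v -3.523 -2.015 -3.966
v -3.778 -1.925 -4.013
v -4.039 -1.944 -4.095
v -4.261 -2.068 -4.198
v -4.406 -2.275 -4.305
v -4.448 -2.531 -4.396
v -4.38 -2.79 -4.457
v -4.214 -3.007 -4.476
v -3.979 -3.146 -4.45
v -3.715 -3.183 -4.384
f 2 4 1
f 5 2 1
f 1 4 3
f 3 5 1
f 2 8 4
f 6 2 5
f 6 8 2
f 4 8 3
f 7 5 3
f 3 8 7
f 7 6 5
f 8 6 7
f 10 12 9
f 13 10 9
f 9 12 11
f 11 13 9
f 10 16 12
f 14 10 13
f 14 16 10
f 12 16 11
f 15 13 11
f 11 16 15
f 15 14 13
f 16 14 15
f 18 17 20
f 18 20 19
f 20 17 21
f 20 21 19
f 21 17 22
f 21 22 19
f 22 17 23
f 22 23 19
f 23 17 24
f 23 24 19
f 24 17 25
f 24 25 19
f 25 17 26
f 25 26 19
f 26 17 27
f 26 27 19
f 27 17 28
f 27 28 19
f 28 17 29
f 28 29 19
f 29 17 30
f 29 30 19
f 30 17 31
f 30 31 19
f 31 17 32
f 31 32 19
f 32 17 33
f 32 33 19
f 33 17 18
f 33 18 19



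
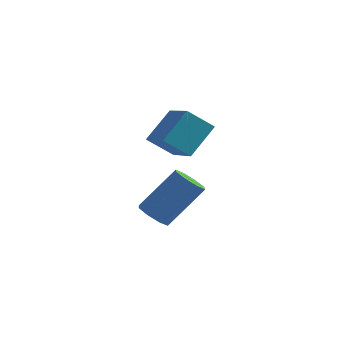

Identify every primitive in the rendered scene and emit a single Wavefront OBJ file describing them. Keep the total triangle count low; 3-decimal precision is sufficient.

v -1.879 -4.828 1.997
v -1.42 -3.824 3.028
v -2.955 -3.707 1.384
v -2.497 -2.704 2.415
v -1.043 -4.436 1.245
v -0.585 -3.433 2.276
v -2.12 -3.316 0.632
v -1.661 -2.312 1.663
v -2.661 -3.81 -2.19
v -2.219 -4.326 -2.176
v -1.216 -3.426 -0.657
v -1.659 -2.91 -0.67
v -2.071 -3.945 -2.499
v -1.069 -3.046 -0.98
v -2.269 -3.485 -2.64
v -1.267 -2.586 -1.121
v -2.697 -3.215 -2.518
v -1.694 -2.316 -0.999
v -3.104 -3.294 -2.203
v -2.101 -2.394 -0.684
v -3.251 -3.674 -1.88
v -2.249 -2.775 -0.361
v -3.053 -4.134 -1.739
v -2.051 -3.235 -0.22
v -2.626 -4.404 -1.861
v -1.623 -3.505 -0.342
f 2 4 1
f 5 2 1
f 1 4 3
f 3 5 1
f 2 8 4
f 6 2 5
f 6 8 2
f 4 8 3
f 7 5 3
f 3 8 7
f 7 6 5
f 8 6 7
f 10 9 13
f 10 13 11
f 11 13 14
f 11 14 12
f 13 9 15
f 13 15 14
f 14 15 16
f 14 16 12
f 15 9 17
f 15 17 16
f 16 17 18
f 16 18 12
f 17 9 19
f 17 19 18
f 18 19 20
f 18 20 12
f 19 9 21
f 19 21 20
f 20 21 22
f 20 22 12
f 21 9 23
f 21 23 22
f 22 23 24
f 22 24 12
f 23 9 25
f 23 25 24
f 24 25 26
f 24 26 12
f 25 9 10
f 25 10 26
f 26 10 11
f 26 11 12



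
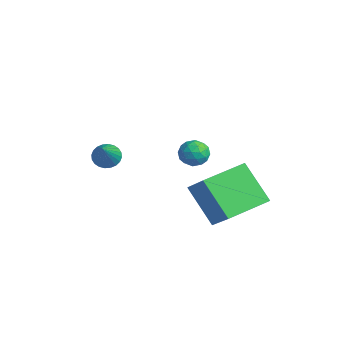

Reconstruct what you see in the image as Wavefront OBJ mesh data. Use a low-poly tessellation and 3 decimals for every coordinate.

v -1.699 -1.597 -0.033
v -1.366 -1.848 -0.505
v -0.341 -2.443 1.373
v -1.257 -1.63 -0.48
v -1.214 -1.406 -0.387
v -1.246 -1.212 -0.239
v -1.346 -1.076 -0.061
v -1.5 -1.02 0.122
v -1.685 -1.051 0.281
v -1.872 -1.166 0.393
v -2.032 -1.346 0.44
v -2.142 -1.565 0.414
v -2.184 -1.788 0.321
v -2.153 -1.983 0.174
v -2.052 -2.118 -0.005
v -1.898 -2.175 -0.188
v -1.714 -2.143 -0.347
v -1.527 -2.028 -0.459
v 3.076 0.518 2.452
v 3.388 0.288 1.902
v 2.392 -0.328 2.418
v 2.704 -0.558 1.868
v 3.019 -0.569 2.463
v 3.442 -0.046 2.483
v 2.338 0.006 1.837
v 2.761 0.529 1.857
v 2.932 -0.029 1.521
v 3.353 -0.384 1.908
v 2.427 0.344 2.412
v 2.848 -0.011 2.799
v 3.292 0.478 2.18
v 2.488 -0.518 2.14
v 2.673 -0.524 2.49
v 2.857 -0.659 2.167
v 3.324 0.281 2.522
v 3.507 0.146 2.198
v 3.29 -0.358 2.528
v 2.273 -0.186 2.122
v 2.456 -0.321 1.798
v 2.923 0.619 2.153
v 3.107 0.484 1.83
v 2.49 0.318 1.792
v 3.207 0.156 1.633
v 2.805 -0.342 1.613
v 2.59 -0.01 1.595
v 2.839 0.297 1.607
v 3.455 -0.053 1.86
v 3.053 -0.55 1.841
v 3.238 -0.556 2.19
v 3.486 -0.249 2.202
v 3.187 -0.239 1.637
v 2.727 0.51 2.479
v 2.325 0.013 2.46
v 2.294 0.209 2.118
v 2.542 0.516 2.13
v 2.975 0.302 2.707
v 2.573 -0.196 2.687
v 2.941 -0.337 2.713
v 3.19 -0.03 2.725
v 2.593 0.199 2.683
v 1.891 0.235 -0.461
v 3.173 0.238 0.671
v 1.641 2.261 -0.183
v 2.922 2.264 0.949
v 3.258 0.616 -2.009
v 4.539 0.619 -0.877
v 3.007 2.642 -1.731
v 4.289 2.645 -0.599
f 2 1 4
f 2 4 3
f 4 1 5
f 4 5 3
f 5 1 6
f 5 6 3
f 6 1 7
f 6 7 3
f 7 1 8
f 7 8 3
f 8 1 9
f 8 9 3
f 9 1 10
f 9 10 3
f 10 1 11
f 10 11 3
f 11 1 12
f 11 12 3
f 12 1 13
f 12 13 3
f 13 1 14
f 13 14 3
f 14 1 15
f 14 15 3
f 15 1 16
f 15 16 3
f 16 1 17
f 16 17 3
f 17 1 18
f 17 18 3
f 18 1 2
f 18 2 3
f 19 56 35
f 56 30 59
f 35 59 24
f 56 59 35
f 19 35 31
f 35 24 36
f 31 36 20
f 35 36 31
f 19 31 40
f 31 20 41
f 40 41 26
f 31 41 40
f 19 40 52
f 40 26 55
f 52 55 29
f 40 55 52
f 19 52 56
f 52 29 60
f 56 60 30
f 52 60 56
f 20 36 47
f 36 24 50
f 47 50 28
f 36 50 47
f 24 59 37
f 59 30 58
f 37 58 23
f 59 58 37
f 30 60 57
f 60 29 53
f 57 53 21
f 60 53 57
f 29 55 54
f 55 26 42
f 54 42 25
f 55 42 54
f 26 41 46
f 41 20 43
f 46 43 27
f 41 43 46
f 22 48 34
f 48 28 49
f 34 49 23
f 48 49 34
f 22 34 32
f 34 23 33
f 32 33 21
f 34 33 32
f 22 32 39
f 32 21 38
f 39 38 25
f 32 38 39
f 22 39 44
f 39 25 45
f 44 45 27
f 39 45 44
f 22 44 48
f 44 27 51
f 48 51 28
f 44 51 48
f 23 49 37
f 49 28 50
f 37 50 24
f 49 50 37
f 21 33 57
f 33 23 58
f 57 58 30
f 33 58 57
f 25 38 54
f 38 21 53
f 54 53 29
f 38 53 54
f 27 45 46
f 45 25 42
f 46 42 26
f 45 42 46
f 28 51 47
f 51 27 43
f 47 43 20
f 51 43 47
f 62 64 61
f 65 62 61
f 61 64 63
f 63 65 61
f 62 68 64
f 66 62 65
f 66 68 62
f 64 68 63
f 67 65 63
f 63 68 67
f 67 66 65
f 68 66 67



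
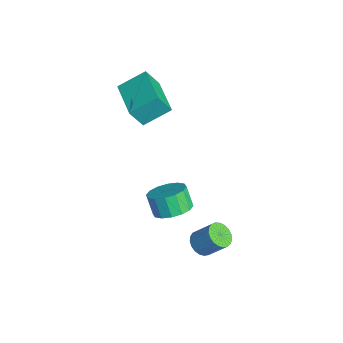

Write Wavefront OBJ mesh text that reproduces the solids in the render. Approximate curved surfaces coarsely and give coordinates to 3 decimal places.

v -4.313 -3.526 3.478
v -4.283 -2.162 4.275
v -4.327 -2.875 2.365
v -4.297 -1.511 3.162
v -2.203 -3.549 3.438
v -2.173 -2.185 4.235
v -2.217 -2.898 2.325
v -2.187 -1.534 3.122
v 0.199 -2.201 -2.096
v 0.803 -2.926 -1.873
v 0.245 -3.084 -0.88
v -0.359 -2.359 -1.104
v 1.02 -2.513 -1.685
v 0.462 -2.672 -0.692
v 1.017 -2.017 -1.608
v 0.459 -2.176 -0.615
v 0.794 -1.57 -1.662
v 0.236 -1.729 -0.669
v 0.412 -1.292 -1.832
v -0.146 -1.451 -0.839
v -0.027 -1.258 -2.073
v -0.585 -1.416 -1.08
v -0.405 -1.476 -2.32
v -0.963 -1.634 -1.327
v -0.622 -1.888 -2.508
v -1.18 -2.047 -1.515
v -0.619 -2.384 -2.585
v -1.177 -2.543 -1.592
v -0.396 -2.831 -2.531
v -0.954 -2.99 -1.538
v -0.014 -3.109 -2.361
v -0.572 -3.268 -1.368
v 0.425 -3.144 -2.12
v -0.133 -3.302 -1.127
v 2.093 -1.424 -2.967
v 2.708 -1.722 -3.065
v 3.222 -0.994 -2.05
v 2.607 -0.696 -1.953
v 2.724 -1.493 -3.237
v 3.238 -0.765 -2.223
v 2.632 -1.252 -3.363
v 3.145 -0.524 -2.349
v 2.446 -1.041 -3.42
v 2.959 -0.313 -2.406
v 2.199 -0.896 -3.399
v 2.713 -0.169 -2.385
v 1.934 -0.843 -3.303
v 2.448 -0.115 -2.289
v 1.696 -0.89 -3.15
v 2.21 -0.162 -2.135
v 1.527 -1.029 -2.964
v 2.041 -0.301 -1.95
v 1.456 -1.236 -2.779
v 1.97 -0.509 -1.765
v 1.495 -1.476 -2.627
v 2.009 -0.749 -1.612
v 1.638 -1.707 -2.533
v 2.151 -0.979 -1.519
v 1.859 -1.889 -2.515
v 2.372 -1.161 -1.5
v 2.12 -1.991 -2.574
v 2.634 -1.263 -1.56
v 2.377 -1.994 -2.702
v 2.891 -1.266 -1.688
v 2.585 -1.899 -2.876
v 3.099 -1.171 -1.861
f 2 4 1
f 5 2 1
f 1 4 3
f 3 5 1
f 2 8 4
f 6 2 5
f 6 8 2
f 4 8 3
f 7 5 3
f 3 8 7
f 7 6 5
f 8 6 7
f 10 9 13
f 10 13 11
f 11 13 14
f 11 14 12
f 13 9 15
f 13 15 14
f 14 15 16
f 14 16 12
f 15 9 17
f 15 17 16
f 16 17 18
f 16 18 12
f 17 9 19
f 17 19 18
f 18 19 20
f 18 20 12
f 19 9 21
f 19 21 20
f 20 21 22
f 20 22 12
f 21 9 23
f 21 23 22
f 22 23 24
f 22 24 12
f 23 9 25
f 23 25 24
f 24 25 26
f 24 26 12
f 25 9 27
f 25 27 26
f 26 27 28
f 26 28 12
f 27 9 29
f 27 29 28
f 28 29 30
f 28 30 12
f 29 9 31
f 29 31 30
f 30 31 32
f 30 32 12
f 31 9 33
f 31 33 32
f 32 33 34
f 32 34 12
f 33 9 10
f 33 10 34
f 34 10 11
f 34 11 12
f 36 35 39
f 36 39 37
f 37 39 40
f 37 40 38
f 39 35 41
f 39 41 40
f 40 41 42
f 40 42 38
f 41 35 43
f 41 43 42
f 42 43 44
f 42 44 38
f 43 35 45
f 43 45 44
f 44 45 46
f 44 46 38
f 45 35 47
f 45 47 46
f 46 47 48
f 46 48 38
f 47 35 49
f 47 49 48
f 48 49 50
f 48 50 38
f 49 35 51
f 49 51 50
f 50 51 52
f 50 52 38
f 51 35 53
f 51 53 52
f 52 53 54
f 52 54 38
f 53 35 55
f 53 55 54
f 54 55 56
f 54 56 38
f 55 35 57
f 55 57 56
f 56 57 58
f 56 58 38
f 57 35 59
f 57 59 58
f 58 59 60
f 58 60 38
f 59 35 61
f 59 61 60
f 60 61 62
f 60 62 38
f 61 35 63
f 61 63 62
f 62 63 64
f 62 64 38
f 63 35 65
f 63 65 64
f 64 65 66
f 64 66 38
f 65 35 36
f 65 36 66
f 66 36 37
f 66 37 38



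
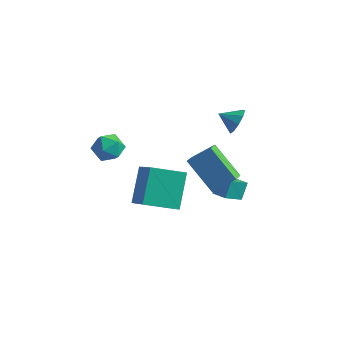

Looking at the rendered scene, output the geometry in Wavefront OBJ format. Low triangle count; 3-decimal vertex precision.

v -1.365 2.879 -2.877
v -1.379 3.464 -2.041
v -0.987 3.815 -3.525
v -1 4.4 -2.689
v -0.54 2.66 -2.711
v -0.553 3.245 -1.875
v -0.161 3.596 -3.359
v -0.175 4.181 -2.523
v -3.138 -1.519 -1.12
v -3.535 -0.203 0.388
v -1.811 -0.509 -1.652
v -2.208 0.806 -0.144
v -1.912 -2.506 0.064
v -2.309 -1.191 1.572
v -0.585 -1.497 -0.468
v -0.982 -0.181 1.04
v -0.754 4.092 1.863
v -0.367 3.941 2.512
v -1.606 3.768 2.297
v -0.549 4.435 2.522
v -0.828 4.769 2.224
v -1.071 4.785 1.757
v -1.166 4.478 1.34
v -1.068 3.99 1.168
v -0.823 3.55 1.321
v -0.545 3.363 1.728
v -0.365 3.518 2.198
v -2.282 2.003 -0.228
v -1.393 2.69 0.609
v -2.526 2.856 -0.667
v -1.638 3.542 0.17
v -0.722 1.718 -1.65
v 0.166 2.404 -0.813
v -0.967 2.57 -2.089
v -0.078 3.257 -1.252
v -3.866 -1.681 3.61
v -3.302 -2.294 3.731
v -4.358 -2.346 2.529
v -3.794 -2.959 2.65
v -4.423 -2.852 3.198
v -4.119 -2.441 3.866
v -3.541 -2.199 2.394
v -3.237 -1.788 3.062
v -3.101 -2.614 2.979
v -3.647 -3.018 3.476
v -4.013 -1.622 2.784
v -4.559 -2.026 3.281
f 2 4 1
f 5 2 1
f 1 4 3
f 3 5 1
f 2 8 4
f 6 2 5
f 6 8 2
f 4 8 3
f 7 5 3
f 3 8 7
f 7 6 5
f 8 6 7
f 10 12 9
f 13 10 9
f 9 12 11
f 11 13 9
f 10 16 12
f 14 10 13
f 14 16 10
f 12 16 11
f 15 13 11
f 11 16 15
f 15 14 13
f 16 14 15
f 18 17 20
f 18 20 19
f 20 17 21
f 20 21 19
f 21 17 22
f 21 22 19
f 22 17 23
f 22 23 19
f 23 17 24
f 23 24 19
f 24 17 25
f 24 25 19
f 25 17 26
f 25 26 19
f 26 17 27
f 26 27 19
f 27 17 18
f 27 18 19
f 29 31 28
f 32 29 28
f 28 31 30
f 30 32 28
f 29 35 31
f 33 29 32
f 33 35 29
f 31 35 30
f 34 32 30
f 30 35 34
f 34 33 32
f 35 33 34
f 36 47 41
f 36 41 37
f 36 37 43
f 36 43 46
f 36 46 47
f 37 41 45
f 41 47 40
f 47 46 38
f 46 43 42
f 43 37 44
f 39 45 40
f 39 40 38
f 39 38 42
f 39 42 44
f 39 44 45
f 40 45 41
f 38 40 47
f 42 38 46
f 44 42 43
f 45 44 37



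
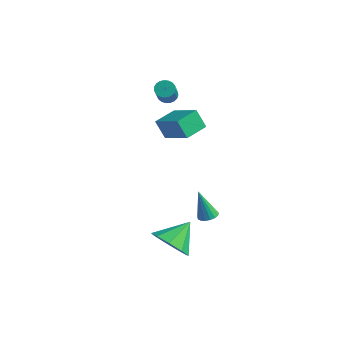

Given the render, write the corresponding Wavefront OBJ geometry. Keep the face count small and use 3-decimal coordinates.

v 1.14 -3.459 -3.604
v 2.136 -3.766 -3.322
v 1.26 -2.201 -2.656
v 2.166 -3.324 -3.913
v 1.716 -2.945 -4.359
v 0.996 -2.806 -4.452
v 0.344 -2.973 -4.148
v 0.064 -3.368 -3.59
v 0.288 -3.805 -3.038
v 0.911 -4.08 -2.751
v 1.641 -4.065 -2.863
v 2.226 -2.062 -1.778
v 2.635 -2.354 -1.692
v 1.774 -2.238 -0.222
v 2.714 -2.129 -1.644
v 2.681 -1.887 -1.626
v 2.543 -1.686 -1.643
v 2.334 -1.571 -1.691
v 2.099 -1.568 -1.759
v 1.894 -1.679 -1.831
v 1.765 -1.877 -1.891
v 1.741 -2.118 -1.925
v 1.829 -2.345 -1.926
v 2.007 -2.508 -1.892
v 2.236 -2.569 -1.832
v 2.463 -2.513 -1.76
v -3.819 1.853 1.809
v -3.48 1.671 1.46
v -2.742 0.665 2.701
v -3.081 0.847 3.051
v -3.376 1.843 1.538
v -2.637 0.837 2.779
v -3.348 2.018 1.663
v -2.61 1.012 2.904
v -3.402 2.164 1.813
v -2.664 1.158 3.054
v -3.528 2.256 1.963
v -2.79 1.25 3.204
v -3.704 2.278 2.086
v -2.966 1.272 3.327
v -3.901 2.227 2.161
v -3.162 1.221 3.402
v -4.083 2.112 2.176
v -3.344 1.105 3.417
v -4.219 1.951 2.127
v -3.481 0.945 3.368
v -4.286 1.774 2.023
v -3.548 0.768 3.264
v -4.273 1.61 1.882
v -3.535 0.604 3.124
v -4.181 1.488 1.729
v -3.443 0.482 2.97
v -4.027 1.43 1.59
v -3.288 0.424 2.831
v -3.836 1.444 1.488
v -3.098 0.438 2.729
v -3.643 1.53 1.442
v -2.905 0.524 2.684
v -1.692 -0.665 0.985
v -2.22 -0.767 1.944
v -1.627 0.582 1.153
v -2.155 0.48 2.113
v -0.125 -0.86 1.827
v -0.653 -0.962 2.787
v -0.06 0.387 1.996
v -0.588 0.285 2.955
f 2 1 4
f 2 4 3
f 4 1 5
f 4 5 3
f 5 1 6
f 5 6 3
f 6 1 7
f 6 7 3
f 7 1 8
f 7 8 3
f 8 1 9
f 8 9 3
f 9 1 10
f 9 10 3
f 10 1 11
f 10 11 3
f 11 1 2
f 11 2 3
f 13 12 15
f 13 15 14
f 15 12 16
f 15 16 14
f 16 12 17
f 16 17 14
f 17 12 18
f 17 18 14
f 18 12 19
f 18 19 14
f 19 12 20
f 19 20 14
f 20 12 21
f 20 21 14
f 21 12 22
f 21 22 14
f 22 12 23
f 22 23 14
f 23 12 24
f 23 24 14
f 24 12 25
f 24 25 14
f 25 12 26
f 25 26 14
f 26 12 13
f 26 13 14
f 28 27 31
f 28 31 29
f 29 31 32
f 29 32 30
f 31 27 33
f 31 33 32
f 32 33 34
f 32 34 30
f 33 27 35
f 33 35 34
f 34 35 36
f 34 36 30
f 35 27 37
f 35 37 36
f 36 37 38
f 36 38 30
f 37 27 39
f 37 39 38
f 38 39 40
f 38 40 30
f 39 27 41
f 39 41 40
f 40 41 42
f 40 42 30
f 41 27 43
f 41 43 42
f 42 43 44
f 42 44 30
f 43 27 45
f 43 45 44
f 44 45 46
f 44 46 30
f 45 27 47
f 45 47 46
f 46 47 48
f 46 48 30
f 47 27 49
f 47 49 48
f 48 49 50
f 48 50 30
f 49 27 51
f 49 51 50
f 50 51 52
f 50 52 30
f 51 27 53
f 51 53 52
f 52 53 54
f 52 54 30
f 53 27 55
f 53 55 54
f 54 55 56
f 54 56 30
f 55 27 57
f 55 57 56
f 56 57 58
f 56 58 30
f 57 27 28
f 57 28 58
f 58 28 29
f 58 29 30
f 60 62 59
f 63 60 59
f 59 62 61
f 61 63 59
f 60 66 62
f 64 60 63
f 64 66 60
f 62 66 61
f 65 63 61
f 61 66 65
f 65 64 63
f 66 64 65



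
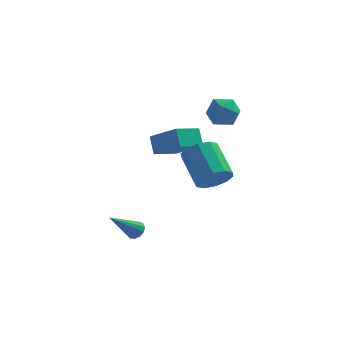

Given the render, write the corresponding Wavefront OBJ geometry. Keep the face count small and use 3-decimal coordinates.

v 0.943 0.305 0.016
v 1.436 -0.002 0.793
v 0.63 1.508 1.901
v 0.137 1.815 1.124
v 1.778 0.394 0.501
v 0.972 1.905 1.61
v 1.801 0.757 0.024
v 0.995 2.267 1.133
v 1.497 0.946 -0.456
v 0.69 2.457 0.652
v 0.981 0.891 -0.756
v 0.174 2.402 0.352
v 0.45 0.612 -0.761
v -0.356 2.122 0.347
v 0.108 0.215 -0.47
v -0.698 1.726 0.639
v 0.085 -0.147 0.007
v -0.721 1.363 1.116
v 0.39 -0.337 0.488
v -0.417 1.174 1.596
v 0.906 -0.282 0.788
v 0.099 1.229 1.896
v 1.227 4.389 3.132
v 1.988 3.916 2.796
v 0.372 3.104 3.004
v 1.133 2.631 2.668
v 1.11 2.912 3.583
v 1.638 3.706 3.661
v 0.722 3.314 2.139
v 1.25 4.108 2.217
v 1.676 3.252 2.182
v 1.916 3.003 3.074
v 0.444 4.017 2.726
v 0.684 3.768 3.618
v -2.836 0.89 -3.996
v -2.495 1.062 -3.6
v -4.004 -0.05 -2.584
v -2.711 1.282 -3.632
v -2.966 1.378 -3.779
v -3.18 1.319 -3.996
v -3.285 1.123 -4.212
v -3.247 0.854 -4.36
v -3.079 0.596 -4.393
v -2.833 0.431 -4.299
v -2.589 0.412 -4.11
v -2.423 0.545 -3.884
v -2.388 0.787 -3.694
v -2.161 3.408 -0.094
v -2.407 4.065 0.766
v -1.118 4.422 -0.569
v -1.364 5.079 0.291
v -0.816 2.521 0.969
v -1.062 3.178 1.829
v 0.227 3.535 0.494
v -0.019 4.192 1.354
f 2 1 5
f 2 5 3
f 3 5 6
f 3 6 4
f 5 1 7
f 5 7 6
f 6 7 8
f 6 8 4
f 7 1 9
f 7 9 8
f 8 9 10
f 8 10 4
f 9 1 11
f 9 11 10
f 10 11 12
f 10 12 4
f 11 1 13
f 11 13 12
f 12 13 14
f 12 14 4
f 13 1 15
f 13 15 14
f 14 15 16
f 14 16 4
f 15 1 17
f 15 17 16
f 16 17 18
f 16 18 4
f 17 1 19
f 17 19 18
f 18 19 20
f 18 20 4
f 19 1 21
f 19 21 20
f 20 21 22
f 20 22 4
f 21 1 2
f 21 2 22
f 22 2 3
f 22 3 4
f 23 34 28
f 23 28 24
f 23 24 30
f 23 30 33
f 23 33 34
f 24 28 32
f 28 34 27
f 34 33 25
f 33 30 29
f 30 24 31
f 26 32 27
f 26 27 25
f 26 25 29
f 26 29 31
f 26 31 32
f 27 32 28
f 25 27 34
f 29 25 33
f 31 29 30
f 32 31 24
f 36 35 38
f 36 38 37
f 38 35 39
f 38 39 37
f 39 35 40
f 39 40 37
f 40 35 41
f 40 41 37
f 41 35 42
f 41 42 37
f 42 35 43
f 42 43 37
f 43 35 44
f 43 44 37
f 44 35 45
f 44 45 37
f 45 35 46
f 45 46 37
f 46 35 47
f 46 47 37
f 47 35 36
f 47 36 37
f 49 51 48
f 52 49 48
f 48 51 50
f 50 52 48
f 49 55 51
f 53 49 52
f 53 55 49
f 51 55 50
f 54 52 50
f 50 55 54
f 54 53 52
f 55 53 54



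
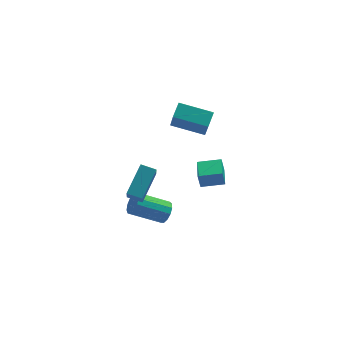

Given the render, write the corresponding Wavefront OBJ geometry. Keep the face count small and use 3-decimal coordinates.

v -0.751 4.458 -0.822
v -0.691 3.321 0.954
v -0.338 5.314 -0.288
v -0.279 4.177 1.488
v 1.239 3.803 -1.308
v 1.298 2.666 0.468
v 1.651 4.659 -0.774
v 1.711 3.522 1.002
v -2.929 -2.952 -0.942
v -3.01 -4.281 0.682
v -3.768 -2.622 -0.714
v -3.848 -3.951 0.91
v -2.052 -1.549 0.25
v -2.132 -2.878 1.874
v -2.89 -1.219 0.478
v -2.971 -2.548 2.102
v -1.499 -1.424 -3.497
v -1.154 -1.249 -2.854
v -3.037 -1.201 -1.86
v -3.381 -1.376 -2.503
v -1.245 -0.883 -3.044
v -3.128 -0.834 -2.05
v -1.417 -0.688 -3.378
v -3.3 -0.64 -2.384
v -1.614 -0.728 -3.75
v -3.497 -0.679 -2.755
v -1.775 -0.988 -4.041
v -3.658 -0.94 -3.047
v -1.848 -1.387 -4.16
v -3.731 -1.339 -3.166
v -1.81 -1.798 -4.068
v -3.693 -1.749 -3.074
v -1.673 -2.09 -3.795
v -3.556 -2.042 -2.801
v -1.481 -2.171 -3.428
v -3.364 -2.122 -2.433
v -1.294 -2.015 -3.082
v -3.177 -1.966 -2.088
v -1.173 -1.671 -2.868
v -3.056 -1.623 -1.874
v 0.802 1.833 -4.408
v 0.622 1.812 -3.364
v 0.903 3.239 -4.362
v 0.723 3.218 -3.318
v 2.237 1.722 -4.162
v 2.057 1.701 -3.118
v 2.338 3.128 -4.116
v 2.158 3.107 -3.072
f 2 4 1
f 5 2 1
f 1 4 3
f 3 5 1
f 2 8 4
f 6 2 5
f 6 8 2
f 4 8 3
f 7 5 3
f 3 8 7
f 7 6 5
f 8 6 7
f 10 12 9
f 13 10 9
f 9 12 11
f 11 13 9
f 10 16 12
f 14 10 13
f 14 16 10
f 12 16 11
f 15 13 11
f 11 16 15
f 15 14 13
f 16 14 15
f 18 17 21
f 18 21 19
f 19 21 22
f 19 22 20
f 21 17 23
f 21 23 22
f 22 23 24
f 22 24 20
f 23 17 25
f 23 25 24
f 24 25 26
f 24 26 20
f 25 17 27
f 25 27 26
f 26 27 28
f 26 28 20
f 27 17 29
f 27 29 28
f 28 29 30
f 28 30 20
f 29 17 31
f 29 31 30
f 30 31 32
f 30 32 20
f 31 17 33
f 31 33 32
f 32 33 34
f 32 34 20
f 33 17 35
f 33 35 34
f 34 35 36
f 34 36 20
f 35 17 37
f 35 37 36
f 36 37 38
f 36 38 20
f 37 17 39
f 37 39 38
f 38 39 40
f 38 40 20
f 39 17 18
f 39 18 40
f 40 18 19
f 40 19 20
f 42 44 41
f 45 42 41
f 41 44 43
f 43 45 41
f 42 48 44
f 46 42 45
f 46 48 42
f 44 48 43
f 47 45 43
f 43 48 47
f 47 46 45
f 48 46 47



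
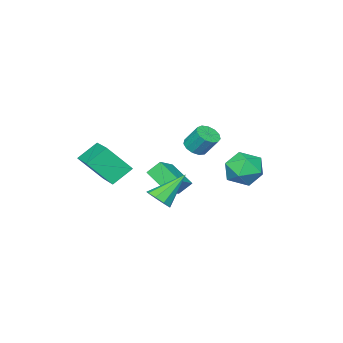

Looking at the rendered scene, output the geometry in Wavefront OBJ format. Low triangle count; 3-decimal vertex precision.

v -3.31 -1.532 1.838
v -2.751 -1.235 1.69
v -2.87 -0.531 2.655
v -3.43 -0.828 2.802
v -3.016 -1.047 1.52
v -3.135 -0.343 2.485
v -3.374 -1.013 1.451
v -3.493 -0.309 2.416
v -3.712 -1.144 1.505
v -3.831 -0.44 2.469
v -3.922 -1.398 1.664
v -4.041 -0.694 2.629
v -3.939 -1.694 1.879
v -4.058 -0.99 2.843
v -3.755 -1.939 2.08
v -3.874 -1.235 3.045
v -3.431 -2.055 2.204
v -3.55 -1.351 3.169
v -3.068 -2.005 2.213
v -3.187 -1.301 3.177
v -2.782 -1.804 2.102
v -2.902 -1.1 3.066
v -2.664 -1.517 1.907
v -2.783 -0.813 2.871
v -0.376 -1.143 1.054
v -0.829 -0.726 1.683
v -0.295 0.132 0.268
v -0.748 0.548 0.897
v 0.788 -0.828 1.683
v 0.335 -0.412 2.312
v 0.869 0.446 0.897
v 0.416 0.863 1.526
v 0.243 -2.814 1.524
v 1.028 -3.666 2.822
v 1.253 -1.226 1.955
v 2.038 -2.079 3.253
v 1.162 -3.181 0.727
v 1.947 -4.034 2.025
v 2.172 -1.594 1.158
v 2.957 -2.446 2.456
v 1.97 0.975 0.922
v 2.403 0.793 1.427
v 0.69 1.425 2.178
v 2.46 1.25 1.322
v 2.288 1.578 1.029
v 1.967 1.623 0.686
v 1.648 1.365 0.453
v 1.479 0.925 0.439
v 1.54 0.508 0.651
v 1.803 0.309 0.99
v 2.143 0.422 1.296
v -2.726 3.003 1.543
v -1.97 3.519 2.04
v -1.99 1.541 1.94
v -1.234 2.057 2.437
v -2.2 2.047 2.826
v -2.655 2.95 2.58
v -1.305 2.11 1.4
v -1.76 3.013 1.154
v -1.092 2.967 1.952
v -1.646 2.928 2.833
v -2.314 2.132 1.147
v -2.868 2.093 2.028
f 2 1 5
f 2 5 3
f 3 5 6
f 3 6 4
f 5 1 7
f 5 7 6
f 6 7 8
f 6 8 4
f 7 1 9
f 7 9 8
f 8 9 10
f 8 10 4
f 9 1 11
f 9 11 10
f 10 11 12
f 10 12 4
f 11 1 13
f 11 13 12
f 12 13 14
f 12 14 4
f 13 1 15
f 13 15 14
f 14 15 16
f 14 16 4
f 15 1 17
f 15 17 16
f 16 17 18
f 16 18 4
f 17 1 19
f 17 19 18
f 18 19 20
f 18 20 4
f 19 1 21
f 19 21 20
f 20 21 22
f 20 22 4
f 21 1 23
f 21 23 22
f 22 23 24
f 22 24 4
f 23 1 2
f 23 2 24
f 24 2 3
f 24 3 4
f 26 28 25
f 29 26 25
f 25 28 27
f 27 29 25
f 26 32 28
f 30 26 29
f 30 32 26
f 28 32 27
f 31 29 27
f 27 32 31
f 31 30 29
f 32 30 31
f 34 36 33
f 37 34 33
f 33 36 35
f 35 37 33
f 34 40 36
f 38 34 37
f 38 40 34
f 36 40 35
f 39 37 35
f 35 40 39
f 39 38 37
f 40 38 39
f 42 41 44
f 42 44 43
f 44 41 45
f 44 45 43
f 45 41 46
f 45 46 43
f 46 41 47
f 46 47 43
f 47 41 48
f 47 48 43
f 48 41 49
f 48 49 43
f 49 41 50
f 49 50 43
f 50 41 51
f 50 51 43
f 51 41 42
f 51 42 43
f 52 63 57
f 52 57 53
f 52 53 59
f 52 59 62
f 52 62 63
f 53 57 61
f 57 63 56
f 63 62 54
f 62 59 58
f 59 53 60
f 55 61 56
f 55 56 54
f 55 54 58
f 55 58 60
f 55 60 61
f 56 61 57
f 54 56 63
f 58 54 62
f 60 58 59
f 61 60 53



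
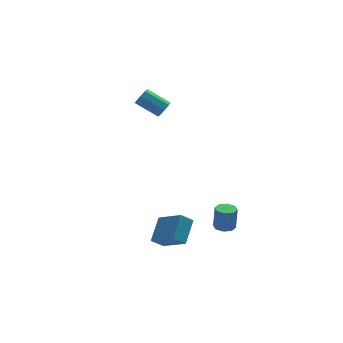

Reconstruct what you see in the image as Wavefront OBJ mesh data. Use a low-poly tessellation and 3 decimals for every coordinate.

v 3.391 -3.489 -3.601
v 3.959 -3.758 -3.63
v 4.078 -3.661 -2.208
v 3.509 -3.391 -2.179
v 3.981 -3.278 -3.664
v 4.1 -3.181 -2.243
v 3.657 -2.921 -3.662
v 3.775 -2.824 -2.24
v 3.177 -2.896 -3.623
v 3.295 -2.799 -2.202
v 2.822 -3.219 -3.572
v 2.941 -3.122 -2.15
v 2.8 -3.699 -3.537
v 2.919 -3.602 -2.116
v 3.125 -4.056 -3.54
v 3.243 -3.959 -2.118
v 3.605 -4.081 -3.578
v 3.723 -3.984 -2.157
v -0.072 -4.966 -2.689
v 0.744 -3.824 -1.766
v -0.885 -3.523 -3.755
v -0.069 -2.381 -2.832
v 0.629 -4.999 -3.268
v 1.445 -3.857 -2.345
v -0.184 -3.556 -4.334
v 0.632 -2.414 -3.411
v 1.995 3.036 2.223
v 2.179 2.772 2.729
v 1.05 3.62 3.583
v 0.865 3.884 3.077
v 2.405 3.162 2.642
v 1.276 4.009 3.496
v 2.391 3.478 2.309
v 1.262 4.326 3.163
v 2.145 3.535 1.926
v 1.016 4.383 2.78
v 1.81 3.3 1.717
v 0.681 4.148 2.571
v 1.584 2.911 1.804
v 0.455 3.758 2.658
v 1.598 2.594 2.137
v 0.469 3.442 2.991
v 1.844 2.537 2.52
v 0.715 3.385 3.374
f 2 1 5
f 2 5 3
f 3 5 6
f 3 6 4
f 5 1 7
f 5 7 6
f 6 7 8
f 6 8 4
f 7 1 9
f 7 9 8
f 8 9 10
f 8 10 4
f 9 1 11
f 9 11 10
f 10 11 12
f 10 12 4
f 11 1 13
f 11 13 12
f 12 13 14
f 12 14 4
f 13 1 15
f 13 15 14
f 14 15 16
f 14 16 4
f 15 1 17
f 15 17 16
f 16 17 18
f 16 18 4
f 17 1 2
f 17 2 18
f 18 2 3
f 18 3 4
f 20 22 19
f 23 20 19
f 19 22 21
f 21 23 19
f 20 26 22
f 24 20 23
f 24 26 20
f 22 26 21
f 25 23 21
f 21 26 25
f 25 24 23
f 26 24 25
f 28 27 31
f 28 31 29
f 29 31 32
f 29 32 30
f 31 27 33
f 31 33 32
f 32 33 34
f 32 34 30
f 33 27 35
f 33 35 34
f 34 35 36
f 34 36 30
f 35 27 37
f 35 37 36
f 36 37 38
f 36 38 30
f 37 27 39
f 37 39 38
f 38 39 40
f 38 40 30
f 39 27 41
f 39 41 40
f 40 41 42
f 40 42 30
f 41 27 43
f 41 43 42
f 42 43 44
f 42 44 30
f 43 27 28
f 43 28 44
f 44 28 29
f 44 29 30



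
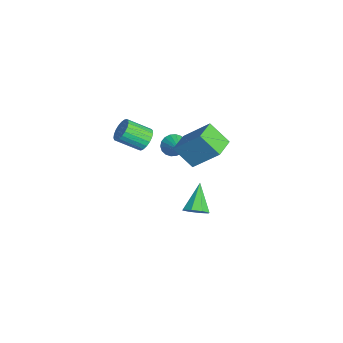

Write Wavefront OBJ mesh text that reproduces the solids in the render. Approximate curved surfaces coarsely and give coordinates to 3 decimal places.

v -4.226 2.727 -3.576
v -3.882 2.854 -4.207
v -2.834 2.893 -2.784
v -3.971 3.152 -4.112
v -4.111 3.365 -3.911
v -4.274 3.452 -3.644
v -4.427 3.395 -3.363
v -4.54 3.206 -3.124
v -4.591 2.922 -2.975
v -4.57 2.599 -2.945
v -4.48 2.302 -3.04
v -4.34 2.088 -3.241
v -4.178 2.002 -3.509
v -4.024 2.058 -3.79
v -3.911 2.248 -4.028
v -3.86 2.532 -4.177
v 3.627 2.498 -1.675
v 3.993 2.198 -1.132
v 2.373 2.942 -0.585
v 4.119 2.73 -1.203
v 3.957 3.126 -1.551
v 3.602 3.154 -1.971
v 3.261 2.798 -2.218
v 3.135 2.266 -2.147
v 3.297 1.87 -1.799
v 3.652 1.842 -1.379
v -2.861 0.994 -1.55
v -2.44 1.273 -1.009
v -2.679 0.005 -0.169
v -3.099 -0.274 -0.71
v -2.72 1.377 -0.933
v -2.958 0.108 -0.092
v -3.023 1.414 -0.963
v -3.262 0.146 -0.123
v -3.299 1.378 -1.095
v -3.538 0.11 -0.254
v -3.499 1.277 -1.305
v -3.738 0.008 -0.465
v -3.589 1.126 -1.558
v -3.828 -0.142 -0.718
v -3.552 0.952 -1.81
v -3.791 -0.316 -0.969
v -3.396 0.786 -2.016
v -3.635 -0.482 -1.176
v -3.148 0.656 -2.142
v -3.387 -0.612 -1.302
v -2.849 0.584 -2.166
v -3.088 -0.684 -1.326
v -2.553 0.583 -2.083
v -2.792 -0.685 -1.243
v -2.31 0.653 -1.908
v -2.549 -0.615 -1.068
v -2.162 0.782 -1.671
v -2.401 -0.486 -0.831
v -2.135 0.948 -1.413
v -2.374 -0.32 -0.573
v -2.233 1.122 -1.179
v -2.472 -0.147 -0.339
v -0.125 3.024 -1.668
v -0.797 2.109 -0.598
v -1.222 3.755 -1.731
v -1.894 2.84 -0.661
v 0.634 4.3 -0.099
v -0.038 3.385 0.971
v -0.463 5.031 -0.162
v -1.135 4.116 0.908
f 2 1 4
f 2 4 3
f 4 1 5
f 4 5 3
f 5 1 6
f 5 6 3
f 6 1 7
f 6 7 3
f 7 1 8
f 7 8 3
f 8 1 9
f 8 9 3
f 9 1 10
f 9 10 3
f 10 1 11
f 10 11 3
f 11 1 12
f 11 12 3
f 12 1 13
f 12 13 3
f 13 1 14
f 13 14 3
f 14 1 15
f 14 15 3
f 15 1 16
f 15 16 3
f 16 1 2
f 16 2 3
f 18 17 20
f 18 20 19
f 20 17 21
f 20 21 19
f 21 17 22
f 21 22 19
f 22 17 23
f 22 23 19
f 23 17 24
f 23 24 19
f 24 17 25
f 24 25 19
f 25 17 26
f 25 26 19
f 26 17 18
f 26 18 19
f 28 27 31
f 28 31 29
f 29 31 32
f 29 32 30
f 31 27 33
f 31 33 32
f 32 33 34
f 32 34 30
f 33 27 35
f 33 35 34
f 34 35 36
f 34 36 30
f 35 27 37
f 35 37 36
f 36 37 38
f 36 38 30
f 37 27 39
f 37 39 38
f 38 39 40
f 38 40 30
f 39 27 41
f 39 41 40
f 40 41 42
f 40 42 30
f 41 27 43
f 41 43 42
f 42 43 44
f 42 44 30
f 43 27 45
f 43 45 44
f 44 45 46
f 44 46 30
f 45 27 47
f 45 47 46
f 46 47 48
f 46 48 30
f 47 27 49
f 47 49 48
f 48 49 50
f 48 50 30
f 49 27 51
f 49 51 50
f 50 51 52
f 50 52 30
f 51 27 53
f 51 53 52
f 52 53 54
f 52 54 30
f 53 27 55
f 53 55 54
f 54 55 56
f 54 56 30
f 55 27 57
f 55 57 56
f 56 57 58
f 56 58 30
f 57 27 28
f 57 28 58
f 58 28 29
f 58 29 30
f 60 62 59
f 63 60 59
f 59 62 61
f 61 63 59
f 60 66 62
f 64 60 63
f 64 66 60
f 62 66 61
f 65 63 61
f 61 66 65
f 65 64 63
f 66 64 65



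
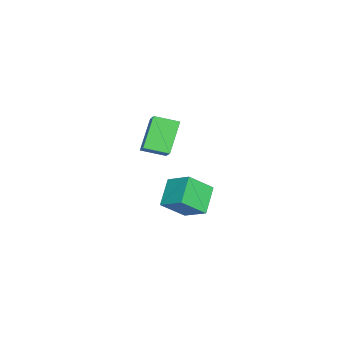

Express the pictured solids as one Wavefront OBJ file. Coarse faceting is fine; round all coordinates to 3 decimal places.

v -3.225 -1.778 2.594
v -2.395 -1.495 3.224
v -3.329 -0.984 2.376
v -2.499 -0.701 3.006
v -2.441 -1.939 1.634
v -1.611 -1.656 2.264
v -2.545 -1.145 1.416
v -1.715 -0.862 2.046
v -4.045 -1.392 -0.611
v -3.626 -0.633 -0.133
v -4.508 -0.691 -1.32
v -4.089 0.069 -0.843
v -3.171 -1.469 -1.257
v -2.752 -0.709 -0.78
v -3.634 -0.767 -1.967
v -3.215 -0.008 -1.489
f 2 4 1
f 5 2 1
f 1 4 3
f 3 5 1
f 2 8 4
f 6 2 5
f 6 8 2
f 4 8 3
f 7 5 3
f 3 8 7
f 7 6 5
f 8 6 7
f 10 12 9
f 13 10 9
f 9 12 11
f 11 13 9
f 10 16 12
f 14 10 13
f 14 16 10
f 12 16 11
f 15 13 11
f 11 16 15
f 15 14 13
f 16 14 15



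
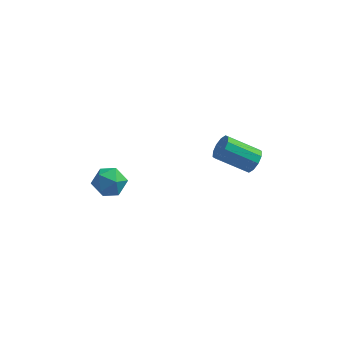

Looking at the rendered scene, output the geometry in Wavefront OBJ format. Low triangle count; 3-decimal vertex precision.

v 4.516 0.093 1.791
v 4.899 -0.066 2.404
v 3.227 -0.172 3.421
v 2.844 -0.013 2.809
v 4.855 0.388 2.379
v 3.183 0.282 3.396
v 4.681 0.73 2.13
v 3.009 0.624 3.147
v 4.445 0.828 1.751
v 2.773 0.722 2.768
v 4.235 0.646 1.388
v 2.563 0.54 2.405
v 4.133 0.252 1.179
v 2.461 0.146 2.196
v 4.177 -0.202 1.204
v 2.505 -0.308 2.221
v 4.351 -0.544 1.453
v 2.679 -0.65 2.47
v 4.587 -0.642 1.832
v 2.915 -0.748 2.849
v 4.797 -0.46 2.195
v 3.125 -0.566 3.212
v -2.236 -1.059 1.292
v -1.59 -1.308 0.601
v -3.41 -1.632 0.399
v -2.764 -1.881 -0.292
v -2.774 -2.357 0.563
v -2.048 -2.002 1.114
v -2.952 -0.938 -0.114
v -2.226 -0.583 0.437
v -2.032 -1.233 -0.268
v -1.922 -2.109 0.151
v -3.078 -0.831 0.849
v -2.968 -1.707 1.268
f 2 1 5
f 2 5 3
f 3 5 6
f 3 6 4
f 5 1 7
f 5 7 6
f 6 7 8
f 6 8 4
f 7 1 9
f 7 9 8
f 8 9 10
f 8 10 4
f 9 1 11
f 9 11 10
f 10 11 12
f 10 12 4
f 11 1 13
f 11 13 12
f 12 13 14
f 12 14 4
f 13 1 15
f 13 15 14
f 14 15 16
f 14 16 4
f 15 1 17
f 15 17 16
f 16 17 18
f 16 18 4
f 17 1 19
f 17 19 18
f 18 19 20
f 18 20 4
f 19 1 21
f 19 21 20
f 20 21 22
f 20 22 4
f 21 1 2
f 21 2 22
f 22 2 3
f 22 3 4
f 23 34 28
f 23 28 24
f 23 24 30
f 23 30 33
f 23 33 34
f 24 28 32
f 28 34 27
f 34 33 25
f 33 30 29
f 30 24 31
f 26 32 27
f 26 27 25
f 26 25 29
f 26 29 31
f 26 31 32
f 27 32 28
f 25 27 34
f 29 25 33
f 31 29 30
f 32 31 24

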